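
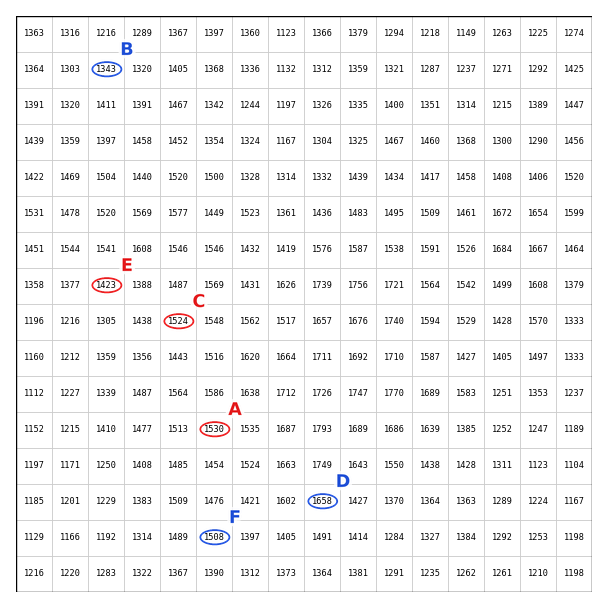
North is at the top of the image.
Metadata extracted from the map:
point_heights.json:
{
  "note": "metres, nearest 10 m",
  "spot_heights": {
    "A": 1530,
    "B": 1340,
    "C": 1520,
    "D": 1660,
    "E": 1420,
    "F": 1510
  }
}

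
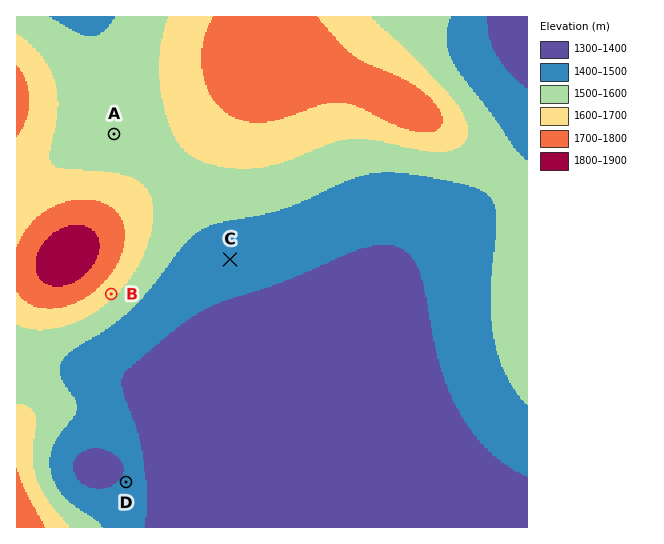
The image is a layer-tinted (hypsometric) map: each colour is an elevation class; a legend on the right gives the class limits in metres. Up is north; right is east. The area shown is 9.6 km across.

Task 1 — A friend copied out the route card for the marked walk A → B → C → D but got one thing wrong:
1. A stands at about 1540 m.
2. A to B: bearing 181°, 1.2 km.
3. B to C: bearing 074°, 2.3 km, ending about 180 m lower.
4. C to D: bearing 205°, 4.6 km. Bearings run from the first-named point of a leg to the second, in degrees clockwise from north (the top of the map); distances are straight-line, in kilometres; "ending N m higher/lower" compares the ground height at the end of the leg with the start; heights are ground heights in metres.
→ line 2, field distance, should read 3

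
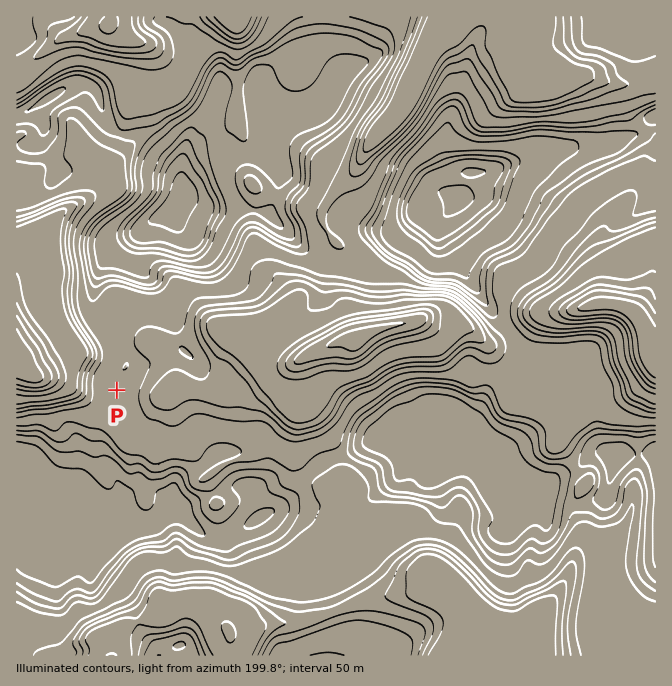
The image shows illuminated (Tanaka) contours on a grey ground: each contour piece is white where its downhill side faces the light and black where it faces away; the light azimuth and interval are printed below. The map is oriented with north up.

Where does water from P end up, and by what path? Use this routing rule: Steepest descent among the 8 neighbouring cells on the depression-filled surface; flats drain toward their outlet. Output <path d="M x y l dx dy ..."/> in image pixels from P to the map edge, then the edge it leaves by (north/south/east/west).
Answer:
<path d="M117 390l1-2 0-13-14-15-7 0-2-2-5 0-2-1-20 0-14 15-4 0-2 1-16 0-15-15"/>
exit: west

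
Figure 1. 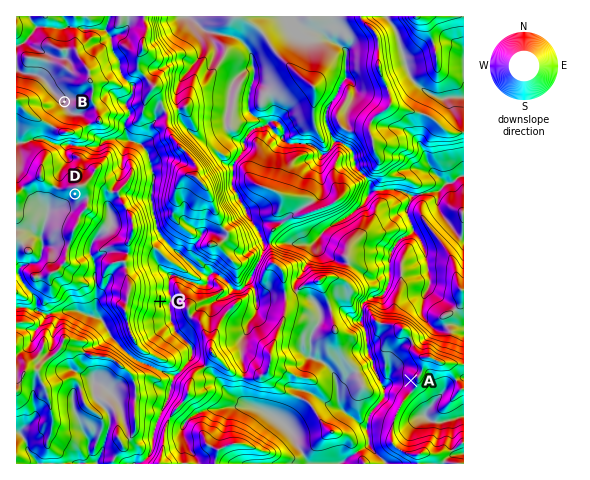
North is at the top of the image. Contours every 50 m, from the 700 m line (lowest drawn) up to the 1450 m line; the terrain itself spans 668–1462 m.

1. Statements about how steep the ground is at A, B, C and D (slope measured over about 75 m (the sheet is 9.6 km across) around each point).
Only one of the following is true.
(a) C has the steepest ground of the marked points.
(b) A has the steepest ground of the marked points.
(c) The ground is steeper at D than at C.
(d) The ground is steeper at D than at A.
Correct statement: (a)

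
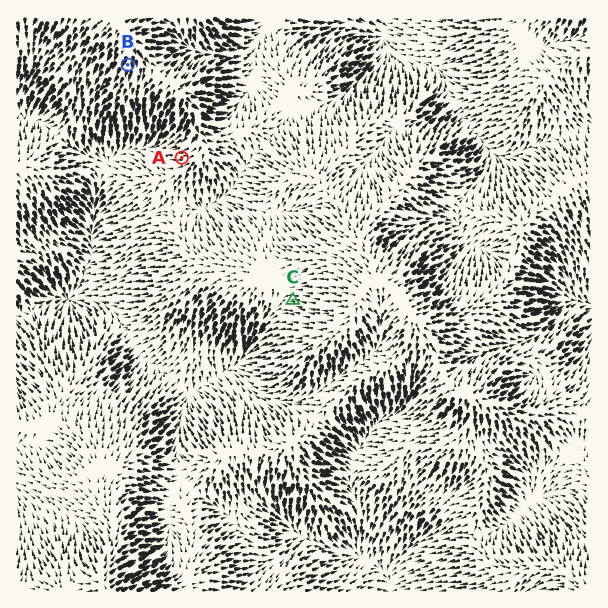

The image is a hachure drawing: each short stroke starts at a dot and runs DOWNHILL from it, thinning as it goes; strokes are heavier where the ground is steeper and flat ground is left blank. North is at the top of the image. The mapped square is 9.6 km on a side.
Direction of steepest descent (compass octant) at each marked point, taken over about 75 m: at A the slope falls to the W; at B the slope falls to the S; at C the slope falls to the W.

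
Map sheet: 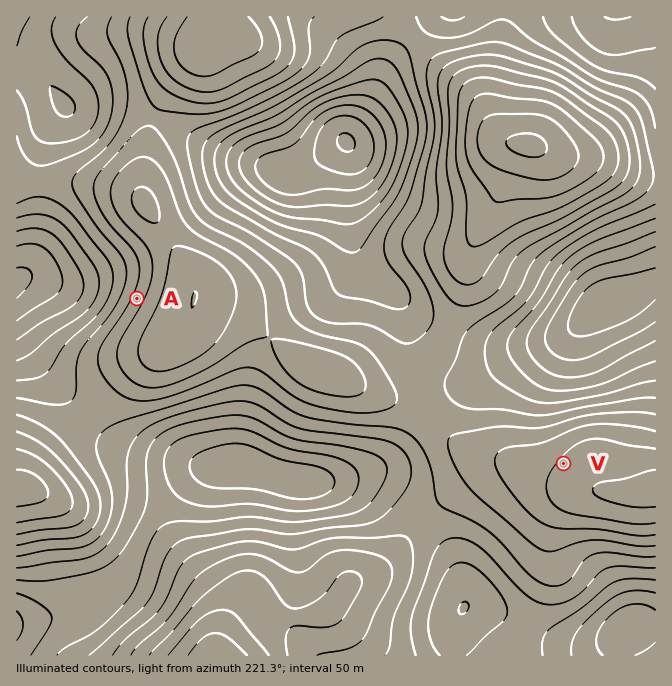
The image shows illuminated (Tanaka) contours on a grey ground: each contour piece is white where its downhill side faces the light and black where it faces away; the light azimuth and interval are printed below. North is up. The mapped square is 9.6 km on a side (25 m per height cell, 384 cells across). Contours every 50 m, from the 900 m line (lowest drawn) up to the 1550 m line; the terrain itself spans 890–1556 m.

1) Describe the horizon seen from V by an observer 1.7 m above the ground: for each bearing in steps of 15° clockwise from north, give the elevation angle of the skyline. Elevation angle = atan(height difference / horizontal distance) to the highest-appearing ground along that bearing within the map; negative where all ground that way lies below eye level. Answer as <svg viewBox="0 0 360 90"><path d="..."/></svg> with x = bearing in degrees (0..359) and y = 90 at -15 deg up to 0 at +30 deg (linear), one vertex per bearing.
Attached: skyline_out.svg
<svg viewBox="0 0 360 90"><path d="M0 33l15 2 15 5 15 6 15 5 15 6 15 5 15 3 15-4 15-10 15-8 15 0 15 4 15 1 15-2 15 0 15 3 15 2 15-2 15 1 15-2 15-4 15-6 15-3"/></svg>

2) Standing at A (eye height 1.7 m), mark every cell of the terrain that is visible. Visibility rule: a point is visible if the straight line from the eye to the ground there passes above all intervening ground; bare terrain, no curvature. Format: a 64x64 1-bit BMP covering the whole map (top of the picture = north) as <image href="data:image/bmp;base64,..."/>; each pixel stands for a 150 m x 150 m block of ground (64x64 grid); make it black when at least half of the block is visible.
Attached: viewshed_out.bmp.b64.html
<image width="64" height="64" href="data:image/bmp;base64,Qk0+AgAAAAAAAD4AAAAoAAAAQAAAAEAAAAABAAEAAAAAAAACAAATCwAAEwsAAAIAAAAAAAAA////AAAAAAAAAAAAAAAAAAAAAAAAAAAAAAAAAAAAAADAAAAAAAAAAPAAAAAAAAAA/AAAAAAAAAD/gAAAAAAAAP+AAAAAAAAAHwAAAAAAAAAAAAAAAAAAAAAAAAAAAAAAAAAAAAAAAAAAAAAAAAAAAAAAAAAAAAAAAAAAAAAAAAAAAAAAAAAAAAAAAAAAAAAAAAAAAAAAAAAAAAAcAAAAAAAAAD+AAAAAAA/+f/AAAAAAP////AAAAAB//8/+AAAAAP//g/4AAAAA//+A//AAAAH//4A/+AAAA///gD/8eAAH//+AP//8AAP//4A/H/wAAf//gP4P/AAAf/+B/gP+AAA//98MAP4AAB///gAAPwAAD//+AAAPgAAf//4AAAfAAH///wAAA8AAP///gAAB4AAB///AAADgAAD//8AAAAAAAP//gAAAAAAA//+AAAAAAAD//4AAAAAAAP//gAAAAAAA//+AAAAAAAD//4AAAAAAAP/5gAAAAAAA//DAAAAAAAD/4AAAAAAAAP+AAAAAAAAA/gAAAAAAAABgAAAAAAAAAAAAAAAAAAAAAAAAAAAAAAAAAAAAAAAAAAAAAAAAAAAAAAAAAAAAAAAAAAAAAAAAAAAAAAAAAAAAAAAAAAAAAAAAAAAAAAAAAAAAAAAAAAAAAAAAAAAAAAAAAAAAAAAAAAAAAAAAAA=="/>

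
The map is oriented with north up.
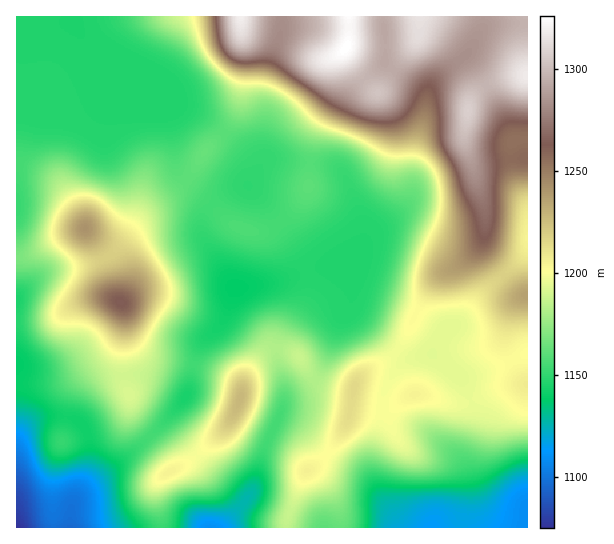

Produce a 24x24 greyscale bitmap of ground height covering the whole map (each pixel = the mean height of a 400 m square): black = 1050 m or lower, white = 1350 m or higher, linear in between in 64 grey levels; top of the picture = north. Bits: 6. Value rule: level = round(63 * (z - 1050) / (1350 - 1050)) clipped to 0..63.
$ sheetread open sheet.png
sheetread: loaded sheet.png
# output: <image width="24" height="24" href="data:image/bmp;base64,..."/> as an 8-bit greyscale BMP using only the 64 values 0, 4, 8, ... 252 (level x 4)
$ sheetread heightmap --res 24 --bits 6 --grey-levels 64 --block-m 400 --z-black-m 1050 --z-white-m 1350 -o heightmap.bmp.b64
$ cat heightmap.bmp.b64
<image width="24" height="24" href="data:image/bmp;base64,Qk12BgAAAAAAADYEAAAoAAAAGAAAABgAAAABAAgAAAAAAEACAAATCwAAEwsAAAABAAAAAAAAAAAAAAEBAQACAgIAAwMDAAQEBAAFBQUABgYGAAcHBwAICAgACQkJAAoKCgALCwsADAwMAA0NDQAODg4ADw8PABAQEAAREREAEhISABMTEwAUFBQAFRUVABYWFgAXFxcAGBgYABkZGQAaGhoAGxsbABwcHAAdHR0AHh4eAB8fHwAgICAAISEhACIiIgAjIyMAJCQkACUlJQAmJiYAJycnACgoKAApKSkAKioqACsrKwAsLCwALS0tAC4uLgAvLy8AMDAwADExMQAyMjIAMzMzADQ0NAA1NTUANjY2ADc3NwA4ODgAOTk5ADo6OgA7OzsAPDw8AD09PQA+Pj4APz8/AEBAQABBQUEAQkJCAENDQwBEREQARUVFAEZGRgBHR0cASEhIAElJSQBKSkoAS0tLAExMTABNTU0ATk5OAE9PTwBQUFAAUVFRAFJSUgBTU1MAVFRUAFVVVQBWVlYAV1dXAFhYWABZWVkAWlpaAFtbWwBcXFwAXV1dAF5eXgBfX18AYGBgAGFhYQBiYmIAY2NjAGRkZABlZWUAZmZmAGdnZwBoaGgAaWlpAGpqagBra2sAbGxsAG1tbQBubm4Ab29vAHBwcABxcXEAcnJyAHNzcwB0dHQAdXV1AHZ2dgB3d3cAeHh4AHl5eQB6enoAe3t7AHx8fAB9fX0Afn5+AH9/fwCAgIAAgYGBAIKCggCDg4MAhISEAIWFhQCGhoYAh4eHAIiIiACJiYkAioqKAIuLiwCMjIwAjY2NAI6OjgCPj48AkJCQAJGRkQCSkpIAk5OTAJSUlACVlZUAlpaWAJeXlwCYmJgAmZmZAJqamgCbm5sAnJycAJ2dnQCenp4An5+fAKCgoAChoaEAoqKiAKOjowCkpKQApaWlAKampgCnp6cAqKioAKmpqQCqqqoAq6urAKysrACtra0Arq6uAK+vrwCwsLAAsbGxALKysgCzs7MAtLS0ALW1tQC2trYAt7e3ALi4uAC5ubkAurq6ALu7uwC8vLwAvb29AL6+vgC/v78AwMDAAMHBwQDCwsIAw8PDAMTExADFxcUAxsbGAMfHxwDIyMgAycnJAMrKygDLy8sAzMzMAM3NzQDOzs4Az8/PANDQ0ADR0dEA0tLSANPT0wDU1NQA1dXVANbW1gDX19cA2NjYANnZ2QDa2toA29vbANzc3ADd3d0A3t7eAN/f3wDg4OAA4eHhAOLi4gDj4+MA5OTkAOXl5QDm5uYA5+fnAOjo6ADp6ekA6urqAOvr6wDs7OwA7e3tAO7u7gDv7+8A8PDwAPHx8QDy8vIA8/PzAPT09AD19fUA9vb2APf39wD4+PgA+fn5APr6+gD7+/sA/Pz8AP39/QD+/v4A////ABwoKDA8TFhQPDhAVHBoYGBMPDg4ODg0NCAsLDBAXHBkWFBESGx0bGRMRERAQEA8NCg4ODhEXHh8dGhUTGyAfGxYWFxcVFBIQDBITEhQVGh4fHxoWGh8fHhocHRoXFxcVDhMUFBcYFhkdIiAYGBsfIR8fHhsbHB0cERMUFRocGBUYICQcFxodIiAfHx4eHh8fExQXGRwdGxYVHSQfGBodISEfICAfHx8hExUZGx0dHBgWGyAeGxwbHiAfHx4eHx8gFBgbHSAhHRgVFhkcHBsYGBseHx4eHyAgFhwfISYmIBkVFBUZGRcVFRYcHx8eHyEiFh0iJisrJB0XExMUFRUVFBUZHyAgICMmFhogJSkoJB0WExMTFBQUFBQXHiQlJCMlGRsfIyQlIRoWFBQUFRQUFBQWHCQnKSYjGR4kJiQiHRgVFRYWFhUUFBQVGSEnKyoiFx0kJiIfHBgWFhYWFhYVFRQVFx4mLCwjFhsfIB0cGxgWFhUVFhcWFRUXGBwnLiwlFxobGRcZGRcXFhUVFhcWFRgaGh4qMC0pFhcXFRUWFxYXFxYVFhcXGBwgICUvMi0rFRUVFBQVFRUWFxcWFxodICUoJykyMy0rFBQUFBQUFBQVFxkZGh8nLDAwLCszNTAvFBQUFBQUFBQVGR0dISkwMjQ0Ly0yNDQ2FBQUFBQUFBUXHycoLDM3NzQzMjAxMjQ3FBQUFBQUFRcdKjMxMTQ4OTYzNjUyMTM1FBQUFBUWGRwhLjc0MTM1OTY0NzY0MjI0A=="/>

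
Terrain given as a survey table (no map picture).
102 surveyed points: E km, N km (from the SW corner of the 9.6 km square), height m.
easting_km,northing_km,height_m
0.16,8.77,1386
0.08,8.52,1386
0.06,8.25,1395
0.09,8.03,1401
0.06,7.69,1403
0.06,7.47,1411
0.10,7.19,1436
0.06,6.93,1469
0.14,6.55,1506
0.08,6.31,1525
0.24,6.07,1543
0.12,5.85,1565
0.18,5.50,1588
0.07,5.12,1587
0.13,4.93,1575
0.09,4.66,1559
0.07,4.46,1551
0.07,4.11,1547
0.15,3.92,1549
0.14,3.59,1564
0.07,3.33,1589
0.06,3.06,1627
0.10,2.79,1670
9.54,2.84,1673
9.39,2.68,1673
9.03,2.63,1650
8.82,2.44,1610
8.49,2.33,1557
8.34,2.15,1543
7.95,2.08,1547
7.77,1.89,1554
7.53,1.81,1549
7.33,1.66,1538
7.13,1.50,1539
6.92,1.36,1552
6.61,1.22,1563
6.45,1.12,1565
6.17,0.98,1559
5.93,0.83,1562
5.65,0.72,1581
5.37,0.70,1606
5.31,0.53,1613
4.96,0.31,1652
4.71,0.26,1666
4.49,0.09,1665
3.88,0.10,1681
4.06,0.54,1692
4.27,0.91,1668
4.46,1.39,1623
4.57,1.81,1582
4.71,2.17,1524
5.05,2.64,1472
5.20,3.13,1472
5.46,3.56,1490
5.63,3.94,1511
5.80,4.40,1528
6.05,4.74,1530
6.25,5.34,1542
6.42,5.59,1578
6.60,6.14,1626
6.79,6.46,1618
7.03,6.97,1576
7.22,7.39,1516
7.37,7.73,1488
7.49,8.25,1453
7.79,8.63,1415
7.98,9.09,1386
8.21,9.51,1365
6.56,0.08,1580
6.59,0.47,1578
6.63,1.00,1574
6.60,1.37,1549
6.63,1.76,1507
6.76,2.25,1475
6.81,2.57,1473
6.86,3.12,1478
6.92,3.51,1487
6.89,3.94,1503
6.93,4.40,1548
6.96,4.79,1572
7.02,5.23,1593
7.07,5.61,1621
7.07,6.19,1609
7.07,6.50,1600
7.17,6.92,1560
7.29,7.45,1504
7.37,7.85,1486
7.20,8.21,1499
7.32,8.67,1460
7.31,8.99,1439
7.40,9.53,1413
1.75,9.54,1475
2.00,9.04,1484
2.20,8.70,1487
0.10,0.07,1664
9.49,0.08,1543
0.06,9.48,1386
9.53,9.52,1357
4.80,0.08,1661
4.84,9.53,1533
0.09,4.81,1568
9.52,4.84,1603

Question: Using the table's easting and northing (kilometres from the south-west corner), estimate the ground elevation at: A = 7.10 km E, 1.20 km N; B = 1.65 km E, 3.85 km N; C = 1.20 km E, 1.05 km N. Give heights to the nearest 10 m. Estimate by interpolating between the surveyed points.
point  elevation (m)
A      1560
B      1510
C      1670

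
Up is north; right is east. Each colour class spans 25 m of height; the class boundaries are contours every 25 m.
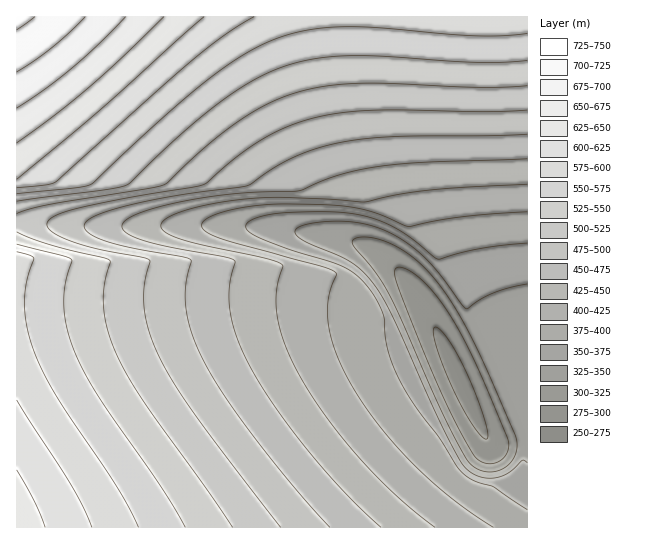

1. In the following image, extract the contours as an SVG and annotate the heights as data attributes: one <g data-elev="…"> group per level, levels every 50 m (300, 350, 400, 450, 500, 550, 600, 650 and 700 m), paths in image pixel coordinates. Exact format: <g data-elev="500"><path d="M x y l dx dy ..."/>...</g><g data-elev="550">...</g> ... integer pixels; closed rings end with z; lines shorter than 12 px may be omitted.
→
<g data-elev="300"><path d="M486 463l-8-3-5-7-31-59-44-107-3-13 0-4 2-2 6 0 10 5 10 8 12 13 22 32 21 42 31 75-2 9-5 7-8 4z"/></g><g data-elev="350"><path d="M527 463l-5-3-15 14-14 4-15-2-12-8-7-9-14-27-50-111-20-35-10-13-12-10-14-7-35-15-8-6-1-4 3-4 8-3 32-3 25 3 24 7 19 11 19 15 14 17 27 35 28-16 33-9"/></g><g data-elev="400"><path d="M493 527l-40-28-36-32-34-36-27-38-18-35-9-31-1-26 3-14 5-12 0-2-15-7-102-28-14-7-3-4 0-2 6-7 17-7 25-5 25-2 50 1 28 2 24 6 32 14 52-10 66-5"/></g><g data-elev="450"><path d="M381 527l-35-33-36-41-34-44-25-40-14-31-7-27-1-24 6-26-11-4-53-10-27-6-18-8-4-4 0-4 5-6 10-5 36-11 58-9 67-3 39-15 36-9 49-5 105-3"/></g><g data-elev="500"><path d="M281 527l-86-112-20-30-15-27-11-27-5-24 0-22 6-24-5-3-47-9-28-8-19-10-4-5 0-4 4-4 8-4 22-7 122-22 35-29 25-17 27-13 28-9 27-5 30-2 110 2 42-2"/></g><g data-elev="550"><path d="M185 527l-25-42-62-90-22-41-9-25-3-23 1-21 6-26-10-4-44-11"/><path d="M17 201l86-11 24-5 54-51 42-34 36-23 35-14 28-5 32-2 121 6 52-2"/></g><g data-elev="600"><path d="M92 527l-9-20-11-21-55-86"/><path d="M17 188l30-3 9-3 138-123 32-25 28-17"/></g><g data-elev="650"><path d="M17 143l37-27 35-28 33-30 42-41"/></g><g data-elev="700"><path d="M17 72l35-25 33-30"/></g>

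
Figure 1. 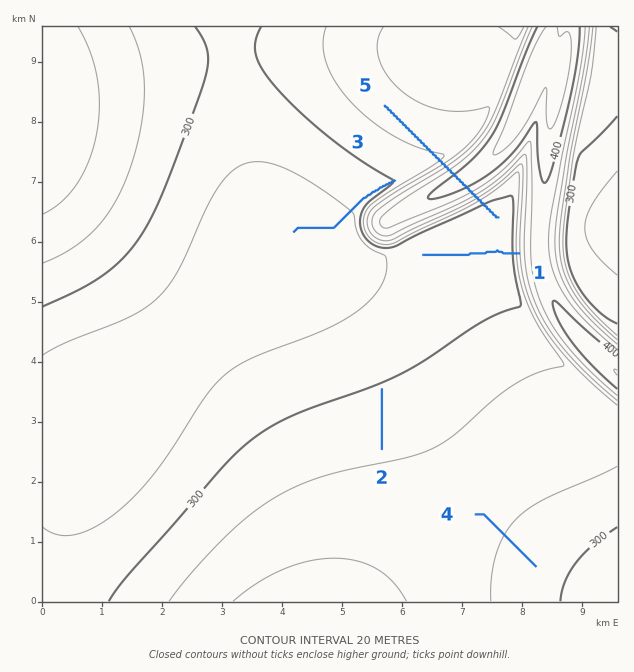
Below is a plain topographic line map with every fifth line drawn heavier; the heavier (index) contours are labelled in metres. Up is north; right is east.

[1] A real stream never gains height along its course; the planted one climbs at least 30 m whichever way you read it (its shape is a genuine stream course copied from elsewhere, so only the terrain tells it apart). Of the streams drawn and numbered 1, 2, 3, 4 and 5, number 5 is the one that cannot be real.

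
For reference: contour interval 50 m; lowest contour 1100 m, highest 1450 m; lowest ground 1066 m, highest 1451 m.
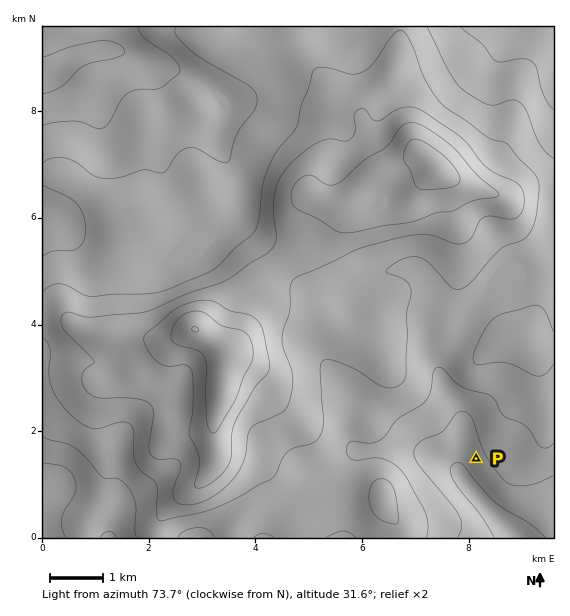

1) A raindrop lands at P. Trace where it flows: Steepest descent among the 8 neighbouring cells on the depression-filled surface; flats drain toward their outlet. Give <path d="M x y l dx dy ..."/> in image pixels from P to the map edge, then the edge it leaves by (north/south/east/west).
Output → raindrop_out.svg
<path d="M476 459l-1 0-14 13 0 5 7 8 0 2 8 8 0 1 40 40 0 1"/>
exit: south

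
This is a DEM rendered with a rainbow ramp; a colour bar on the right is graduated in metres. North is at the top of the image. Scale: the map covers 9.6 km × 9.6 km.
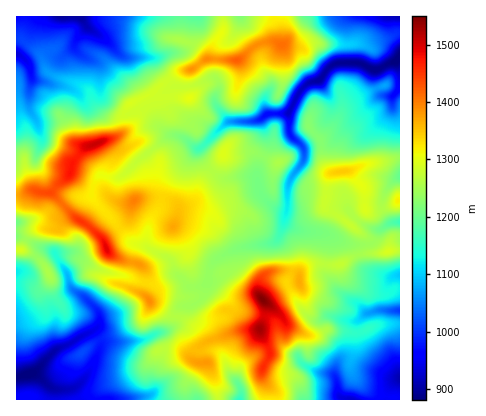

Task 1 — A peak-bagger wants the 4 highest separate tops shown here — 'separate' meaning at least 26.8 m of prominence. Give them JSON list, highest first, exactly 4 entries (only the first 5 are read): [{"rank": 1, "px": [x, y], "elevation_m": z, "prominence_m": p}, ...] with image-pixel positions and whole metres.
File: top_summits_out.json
[{"rank": 1, "px": [262, 300], "elevation_m": 1550, "prominence_m": 669}, {"rank": 2, "px": [260, 330], "elevation_m": 1528, "prominence_m": 34}, {"rank": 3, "px": [96, 144], "elevation_m": 1507, "prominence_m": 246}, {"rank": 4, "px": [106, 248], "elevation_m": 1491, "prominence_m": 80}]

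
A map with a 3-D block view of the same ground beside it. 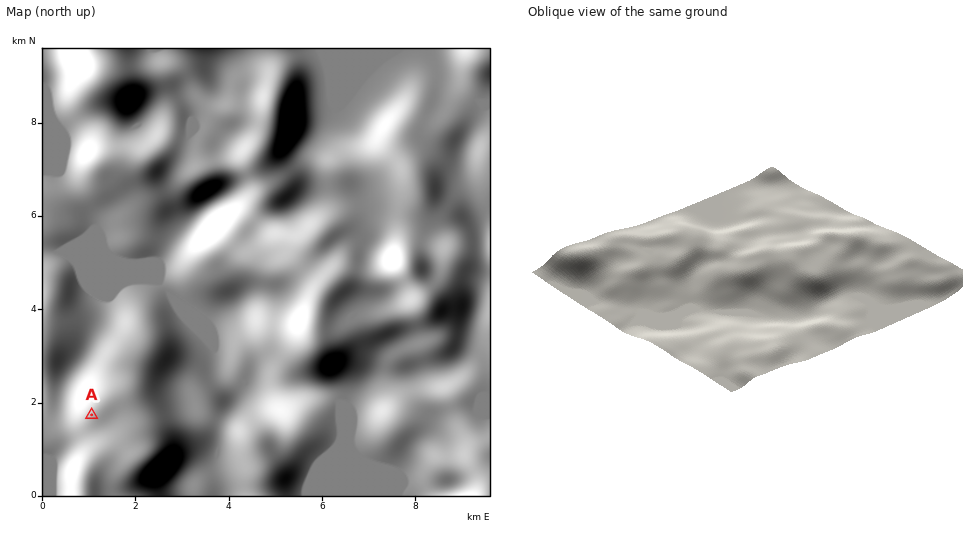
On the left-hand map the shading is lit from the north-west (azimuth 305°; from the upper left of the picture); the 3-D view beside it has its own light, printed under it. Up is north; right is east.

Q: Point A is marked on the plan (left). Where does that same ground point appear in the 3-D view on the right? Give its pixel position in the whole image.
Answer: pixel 722 353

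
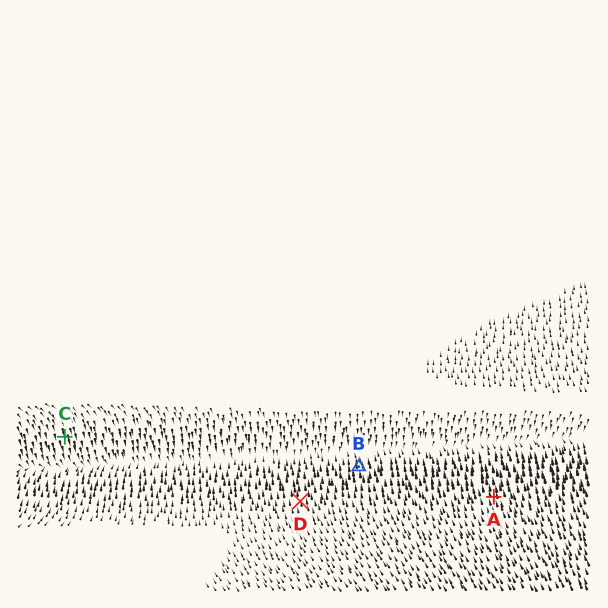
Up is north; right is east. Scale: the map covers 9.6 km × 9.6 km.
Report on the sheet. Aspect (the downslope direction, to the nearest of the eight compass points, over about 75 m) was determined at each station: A N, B N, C S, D N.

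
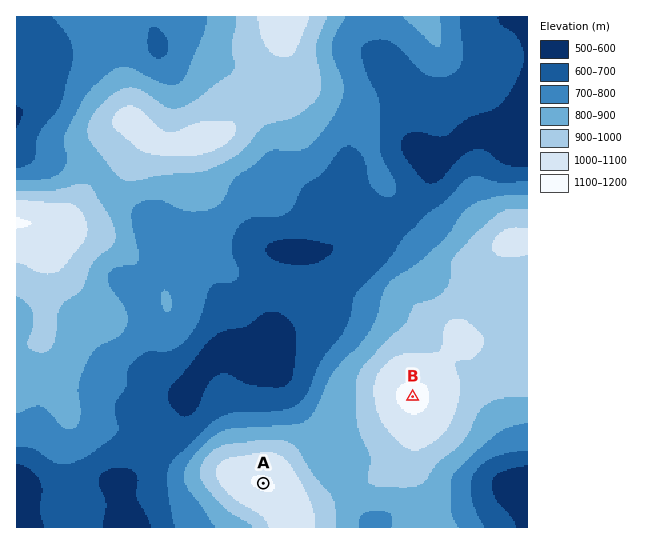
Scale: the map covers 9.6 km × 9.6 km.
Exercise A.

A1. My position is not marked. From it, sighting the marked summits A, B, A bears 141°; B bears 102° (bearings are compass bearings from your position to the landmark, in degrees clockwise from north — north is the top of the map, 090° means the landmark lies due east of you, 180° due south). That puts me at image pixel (148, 340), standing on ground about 720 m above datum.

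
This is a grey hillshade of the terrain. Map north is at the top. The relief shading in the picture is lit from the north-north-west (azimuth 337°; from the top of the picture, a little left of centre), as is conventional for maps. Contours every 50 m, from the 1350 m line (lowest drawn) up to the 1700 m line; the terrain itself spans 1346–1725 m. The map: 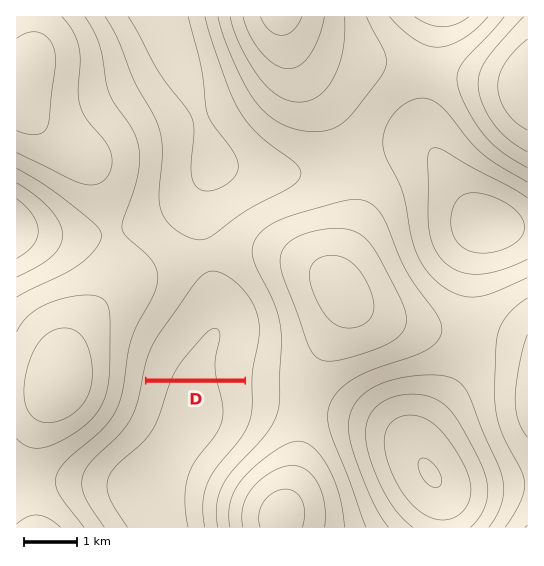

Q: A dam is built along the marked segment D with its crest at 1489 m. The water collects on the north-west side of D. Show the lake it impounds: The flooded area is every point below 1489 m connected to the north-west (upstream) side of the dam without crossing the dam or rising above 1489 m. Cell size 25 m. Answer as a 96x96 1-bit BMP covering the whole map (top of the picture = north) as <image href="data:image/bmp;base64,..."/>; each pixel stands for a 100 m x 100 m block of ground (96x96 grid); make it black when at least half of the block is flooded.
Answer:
<image width="96" height="96" href="data:image/bmp;base64,Qk2+BAAAAAAAAD4AAAAoAAAAYAAAAGAAAAABAAEAAAAAAIAEAAATCwAAEwsAAAIAAAAAAAAA////AAAAAAAAAAAAAAAAAAAAAAAAAAAAAAAAAAAAAAAAAAAAAAAAAAAAAAAAAAAAAAAAAAAAAAAAAAAAAAAAAAAAAAAAAAAAAAAAAAAAAAAAAAAAAAAAAAAAAAAAAAAAAAAAAAAAAAAAAAAAAAAAAAAAAAAAAAAAAAAAAAAAAAAAAAAAAAAAAAAAAAAAAAAAAAAAAAAAAAAAAAAAAAAAAAAAAAAAAAAAAAAAAAAAAAAAAAAAAAAAAAAAAAAAAAAAAAAAAAAAAAAAAAAAAAAAAAAAAAAAAAAAAAAAAAAAAAAAAAAAAAAAAAAAAAAAAAAAAAAAAAAAAAAAAAAAAAAAAAAAAAAAAAAAAAAAAAAAAAAAAAAAAAAAAAAAAAAAAAAAAAAAAAAAAAAAAAAAAAAAAAAAAAAAAAAAAAAAAAAAAAAAAAAAAAAAAAAAAAAAAAAAAAAAAAAAAAAAAAB//+AAAAAAAAAAAAB//+AAAAAAAAAAAAB//+AAAAAAAAAAAAB///AAAAAAAAAAAAA///AAAAAAAAAAAAA///AAAAAAAAAAAAAf//AAAAAAAAAAAAAf//gAAAAAAAAAAAAP//gAAAAAAAAAAAAH//gAAAAAAAAAAAAD//gAAAAAAAAAAAAD//AAAAAAAAAAAAAB//AAAAAAAAAAAAAA//AAAAAAAAAAAAAAf+AAAAAAAAAAAAAAf8AAAAAAAAAAAAAAP4AAAAAAAAAAAAAADwAAAAAAAAAAAAAAAAAAAAAAAAAAAAAAAAAAAAAAAAAAAAAAAAAAAAAAAAAAAAAAAAAAAAAAAAAAAAAAAAAAAAAAAAAAAAAAAAAAAAAAAAAAAAAAAAAAAAAAAAAAAAAAAAAAAAAAAAAAAAAAAAAAAAAAAAAAAAAAAAAAAAAAAAAAAAAAAAAAAAAAAAAAAAAAAAAAAAAAAAAAAAAAAAAAAAAAAAAAAAAAAAAAAAAAAAAAAAAAAAAAAAAAAAAAAAAAAAAAAAAAAAAAAAAAAAAAAAAAAAAAAAAAAAAAAAAAAAAAAAAAAAAAAAAAAAAAAAAAAAAAAAAAAAAAAAAAAAAAAAAAAAAAAAAAAAAAAAAAAAAAAAAAAAAAAAAAAAAAAAAAAAAAAAAAAAAAAAAAAAAAAAAAAAAAAAAAAAAAAAAAAAAAAAAAAAAAAAAAAAAAAAAAAAAAAAAAAAAAAAAAAAAAAAAAAAAAAAAAAAAAAAAAAAAAAAAAAAAAAAAAAAAAAAAAAAAAAAAAAAAAAAAAAAAAAAAAAAAAAAAAAAAAAAAAAAAAAAAAAAAAAAAAAAAAAAAAAAAAAAAAAAAAAAAAAAAAAAAAAAAAAAAAAAAAAAAAAAAAAAAAAAAAAAAAAAAAAAAAAAAAAAAAAAAAAAAAAAAAAAAAAAAAAAAAAAAAAAAAAAAAAAAAAAAAAAAAAAAAAAAAAAAAAAAAAAAAAAAAAAAAAAAAAAAAAAAAAAAAAAAAAAAAAAAAAAAAAAAAAAAAAAAAAAAAAAAAAAAAAAAAAAAAAAAAAAAAAAAAAAAAAAAAAAA="/>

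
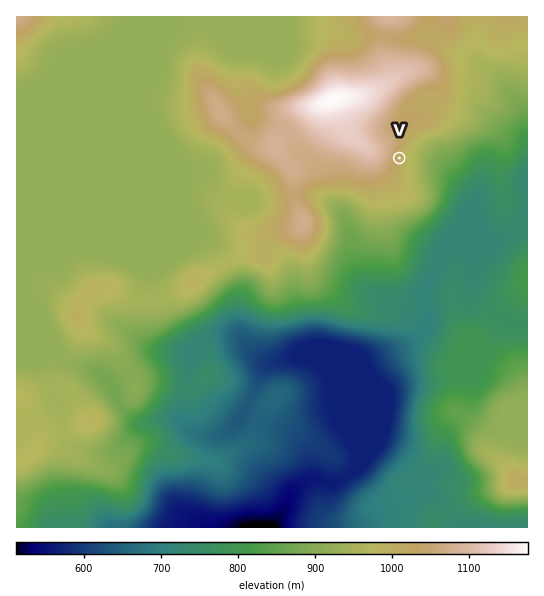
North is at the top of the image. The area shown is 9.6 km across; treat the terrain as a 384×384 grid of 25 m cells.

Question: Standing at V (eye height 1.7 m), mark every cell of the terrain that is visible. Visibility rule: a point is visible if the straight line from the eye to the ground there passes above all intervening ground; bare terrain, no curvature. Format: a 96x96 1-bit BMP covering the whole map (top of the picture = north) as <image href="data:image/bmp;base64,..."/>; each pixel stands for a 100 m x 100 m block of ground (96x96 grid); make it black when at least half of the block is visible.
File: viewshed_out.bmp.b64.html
<image width="96" height="96" href="data:image/bmp;base64,Qk2+BAAAAAAAAD4AAAAoAAAAYAAAAGAAAAABAAEAAAAAAIAEAAATCwAAEwsAAAIAAAAAAAAA////AAAAAAAAAAAAAAAAAAAfwAAAAAAAAAAAAAAfwAAAAAAAAAAAAAAPwAAAAAAAAAAAAAAHgAAAAAAAAAAAAAADgAAAAAAAAAAAAAABAAAAAAAAAAAAAAAAAAAAAAAAAAAAAAAAACAAAAAAAAAAAAAAADgAAAAAAAAAAAAAAD8AAAAAAAAAAAAAAD8AAAAAAAAAAAAAAD8AAAAAAAAAAAAAAD8AAAAAAAAAAAAAAP8AAAAAAAAAAAAAD/8AAAAAAAAAAAAAH/8AAAAAAAAAAAAAH/8AAAAAAAAAAAAAH/8AAAAAAAAAAAAAH/8AAAAAAAAAAAAAH/cAAAAAAAAAAAACH/cAAAAAAAAAAAAD//8AAAAAAAAAAAAD//8AAAAAAAAAAAAB//8AAAAAAAAAAAAA//8AAAAAAAAAAAAAf/8AAAAAAAAAAAAAP/8AAAAAAAAAAAAAP/8AAAAAAAAAAAAAH/8AAAAAAAAAAAAAD/8AAAAAAAAAAAAAD/8AAAAAAAAAAAAAB/8AAAAAAAAAAAAAB/8AAAAAAAAAAAAAB/8AAAAAAAAAAAAAB/8AAAAAAAAAAAAAA/8AAAAAAAAAAAAAA/8AAAAAAAAAAAAAAf8AAAAAAAAAAAAAAP8AAAAAAAAAAAAAAP8AAAAAAAAAAAAAAH8AAAAAAAAAAAAAAH8AAAAAAAAAAAAAAH8AAAAAAAAAAAAAAH8AAAAAAAAAAAAAAH8AAAAAAAAAAAAAAH8AAAAAAAAAAAAAAH8AAAAAAAAAAAAAAH8AAAAAAAAAAAAAAH8AAAAAAAAAAAAAAH8AAAAAAAAAAAAAAH8AAAAAAAAAAAAAAH8AAAAAAAAAAAAAAP8AAAAAAAAAAAAAAP8AAAAAAAAAAAAAAP8AAAAAAAAAAAAAAP8AAAAAAAAAAAAAAf8AAAAAAAAAAAAAAf8AAAAAAAAAAAAAAf8AAAAAAAAAAAAAAf8AAAAAAAAAAAAAA/8AAAAAAAAAAAAAA/8AAAAAAAAAAABwA/8AAAAAAAAAAAD4A/8AAAAAAAAAAAD8A/sAAAAAAAAAAAD8A/EAAAAAAAAAAAH94fAAAAAAAAAAAAHz4fAAAAAAAAAAAAPz8fgAAAAAAAAAAAP/8fgAAAAAAAAAAAP/8/gAAAAAAAAAAAH///gAAAAAAAAAAAD///AAAAAAAAAAAAD///AAAAAAAAAAAAB///AAAAAAAAAAAAA//H8AAAAAAAAAAAAIAB8AAAAAAAAAAAAAAB8AAAAAAAAAAAAAAAEAAAAAAAAAAAAAAAEAAAAAAAAAAAAAAAEAAAAAAAAAAAAAAAEAAAAAAAAAAAAAAAMAAAAAAAAAAABwAAMAAAAAAAAAAAB8AAMAAAAAAAAAAAAMAAMAAAAAAAAAAAAAAAMAAAAAAAAAAAAAAAMAAAAAAAAAAAAAAAEAAAAAAAAAAAAAAAEAAAAAAAAAAAAAAAAAAAAAAAAAAAAAAAAAAAAAAAAAAAAAAAAAAAAAAAAAAAAAAAAAAAAAAAAAAAAAAAAAAAAAAAAAAAAAAAA="/>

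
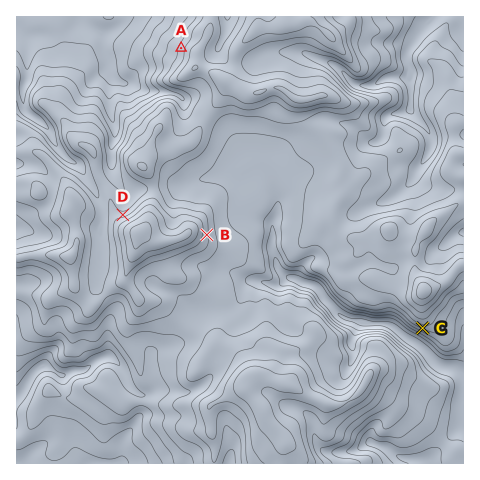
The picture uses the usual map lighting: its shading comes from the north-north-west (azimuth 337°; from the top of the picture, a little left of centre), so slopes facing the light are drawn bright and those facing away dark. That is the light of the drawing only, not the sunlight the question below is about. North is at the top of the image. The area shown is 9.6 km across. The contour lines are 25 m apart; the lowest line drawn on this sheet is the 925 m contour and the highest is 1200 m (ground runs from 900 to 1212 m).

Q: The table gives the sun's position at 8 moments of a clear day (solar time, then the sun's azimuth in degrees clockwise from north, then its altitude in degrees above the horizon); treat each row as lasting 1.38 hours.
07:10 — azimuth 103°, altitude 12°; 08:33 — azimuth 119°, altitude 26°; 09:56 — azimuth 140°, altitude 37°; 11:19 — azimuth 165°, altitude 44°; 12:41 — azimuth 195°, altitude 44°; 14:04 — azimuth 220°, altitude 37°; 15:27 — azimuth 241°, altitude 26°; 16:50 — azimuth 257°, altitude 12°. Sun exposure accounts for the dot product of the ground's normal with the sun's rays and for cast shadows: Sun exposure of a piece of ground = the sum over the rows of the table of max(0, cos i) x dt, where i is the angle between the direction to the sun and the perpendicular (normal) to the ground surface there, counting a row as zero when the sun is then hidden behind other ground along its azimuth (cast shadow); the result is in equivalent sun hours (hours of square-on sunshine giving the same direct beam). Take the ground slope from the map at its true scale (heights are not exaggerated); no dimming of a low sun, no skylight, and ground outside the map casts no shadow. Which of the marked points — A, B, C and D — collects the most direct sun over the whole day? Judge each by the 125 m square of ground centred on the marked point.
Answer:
C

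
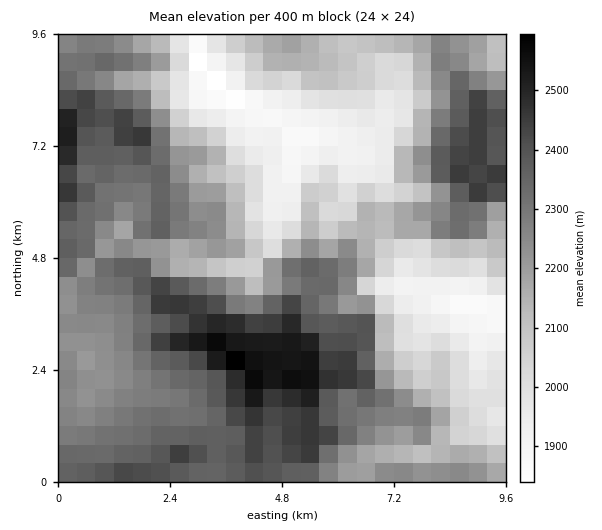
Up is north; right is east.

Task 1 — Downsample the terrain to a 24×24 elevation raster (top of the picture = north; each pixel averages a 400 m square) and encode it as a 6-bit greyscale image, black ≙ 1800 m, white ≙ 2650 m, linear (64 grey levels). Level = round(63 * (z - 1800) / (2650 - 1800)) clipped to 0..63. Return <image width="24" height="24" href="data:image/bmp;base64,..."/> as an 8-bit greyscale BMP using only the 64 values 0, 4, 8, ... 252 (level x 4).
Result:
<image width="24" height="24" href="data:image/bmp;base64,Qk12BgAAAAAAADYEAAAoAAAAGAAAABgAAAABAAgAAAAAAEACAAATCwAAEwsAAAABAAAAAAAAAAAAAAEBAQACAgIAAwMDAAQEBAAFBQUABgYGAAcHBwAICAgACQkJAAoKCgALCwsADAwMAA0NDQAODg4ADw8PABAQEAAREREAEhISABMTEwAUFBQAFRUVABYWFgAXFxcAGBgYABkZGQAaGhoAGxsbABwcHAAdHR0AHh4eAB8fHwAgICAAISEhACIiIgAjIyMAJCQkACUlJQAmJiYAJycnACgoKAApKSkAKioqACsrKwAsLCwALS0tAC4uLgAvLy8AMDAwADExMQAyMjIAMzMzADQ0NAA1NTUANjY2ADc3NwA4ODgAOTk5ADo6OgA7OzsAPDw8AD09PQA+Pj4APz8/AEBAQABBQUEAQkJCAENDQwBEREQARUVFAEZGRgBHR0cASEhIAElJSQBKSkoAS0tLAExMTABNTU0ATk5OAE9PTwBQUFAAUVFRAFJSUgBTU1MAVFRUAFVVVQBWVlYAV1dXAFhYWABZWVkAWlpaAFtbWwBcXFwAXV1dAF5eXgBfX18AYGBgAGFhYQBiYmIAY2NjAGRkZABlZWUAZmZmAGdnZwBoaGgAaWlpAGpqagBra2sAbGxsAG1tbQBubm4Ab29vAHBwcABxcXEAcnJyAHNzcwB0dHQAdXV1AHZ2dgB3d3cAeHh4AHl5eQB6enoAe3t7AHx8fAB9fX0Afn5+AH9/fwCAgIAAgYGBAIKCggCDg4MAhISEAIWFhQCGhoYAh4eHAIiIiACJiYkAioqKAIuLiwCMjIwAjY2NAI6OjgCPj48AkJCQAJGRkQCSkpIAk5OTAJSUlACVlZUAlpaWAJeXlwCYmJgAmZmZAJqamgCbm5sAnJycAJ2dnQCenp4An5+fAKCgoAChoaEAoqKiAKOjowCkpKQApaWlAKampgCnp6cAqKioAKmpqQCqqqoAq6urAKysrACtra0Arq6uAK+vrwCwsLAAsbGxALKysgCzs7MAtLS0ALW1tQC2trYAt7e3ALi4uAC5ubkAurq6ALu7uwC8vLwAvb29AL6+vgC/v78AwMDAAMHBwQDCwsIAw8PDAMTExADFxcUAxsbGAMfHxwDIyMgAycnJAMrKygDLy8sAzMzMAM3NzQDOzs4Az8/PANDQ0ADR0dEA0tLSANPT0wDU1NQA1dXVANbW1gDX19cA2NjYANnZ2QDa2toA29vbANzc3ADd3d0A3t7eAN/f3wDg4OAA4eHhAOLi4gDj4+MA5OTkAOXl5QDm5uYA5+fnAOjo6ADp6ekA6urqAOvr6wDs7OwA7e3tAO7u7gDv7+8A8PDwAPHx8QDy8vIA8/PzAPT09AD19fUA9vb2APf39wD4+PgA+fn5APr6+gD7+/sA/Pz8AP39/QD+/v4A////AKSosLi4tKykpKy0sKiojHh0hIiAgIiAcKCgoKSosMC0qLC8tLzEnIBwbGRcZGxoXJCUmJicpKSoqKi8tMDEvKCMgHSIZEhEPIiIjJSYnJicpLjEuMDErJyUjIyQcExAMIiAhIyQkJScrMTYxMzUrJikmIRoXEA8PIiAgIiMmKCksMzk3ODgyMS4fGBQVEAwOIR4gIiUpKy42Ozg3NzcwMCobFBEUEAoNICAgIygwNDY5NjY2NjUtLSwYDw4PDAgJISIhIycqLjI0My8wMywrLCwYDwwLCAcGICMjJCkxMTAuJCMpLyklHiARCwkHBQUGICQmJywvKygkHhgeJSgoIhILCQkJCAkOKCAnKiogGhkWExMeJykoJBwSDA0QEA8VKigfIh8eGx0fHRUPGiEcIRoUERAVFxYYKCchHCYqJCMhGREMDxkUGBkYHBwkJyQaLCgmIiQpJSEhGQ4KChcRERoZHB8iJyYdMSsmJiUpJB4dFxAJCRQTDhMQEhYfKjAuLygpJygpIRoXExAJBwwQCwsMGR4rMC8wMyoqKiwnHx4aDwsKBwgKCQkLGSArLzAsNSwrMDEmGRcTCwkJBgYHCQoLEhooLjAsNC8tLysgEwwLCAYGCAgJCwwLDRkkKzAtLi8rKCQYDAcFAwYJCw0PDw8MDRQfKi8pKCUiHBoVDQYDCRESEBYXFRQREBghKSMfJiYoJiMeEAMIDRQaGhoYFhMRERokIhwYIiQkIRwYDQUNFBgbHRoXFRYYGRwjIB0XA=="/>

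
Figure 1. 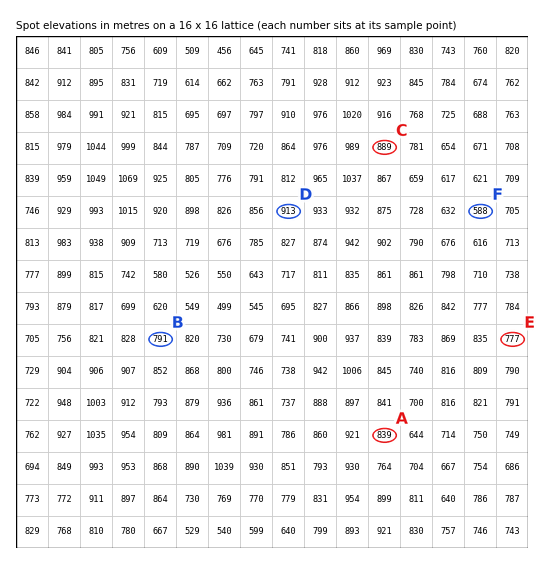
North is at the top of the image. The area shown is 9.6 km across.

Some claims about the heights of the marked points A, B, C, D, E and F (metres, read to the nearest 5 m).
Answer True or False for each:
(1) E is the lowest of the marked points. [False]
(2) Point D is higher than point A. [True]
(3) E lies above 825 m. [False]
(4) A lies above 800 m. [True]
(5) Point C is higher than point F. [True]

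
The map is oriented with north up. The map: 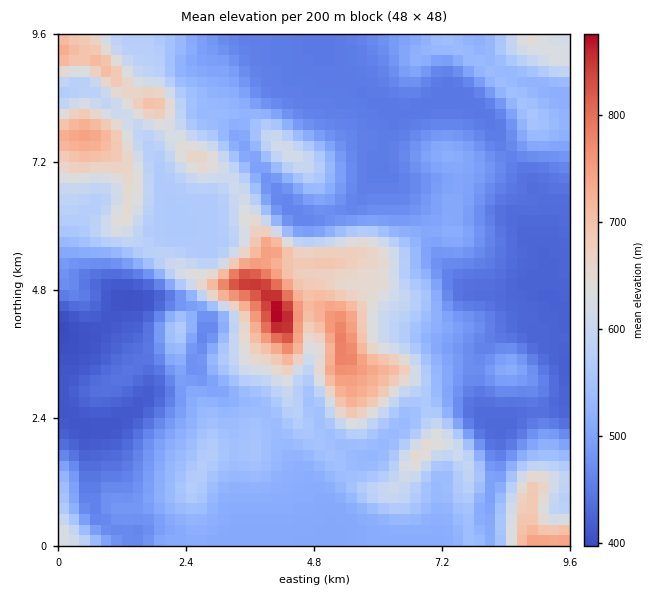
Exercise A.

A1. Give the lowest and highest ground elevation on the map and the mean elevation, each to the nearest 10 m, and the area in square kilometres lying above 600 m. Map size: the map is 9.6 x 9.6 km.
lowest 400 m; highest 890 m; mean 540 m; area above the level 19.3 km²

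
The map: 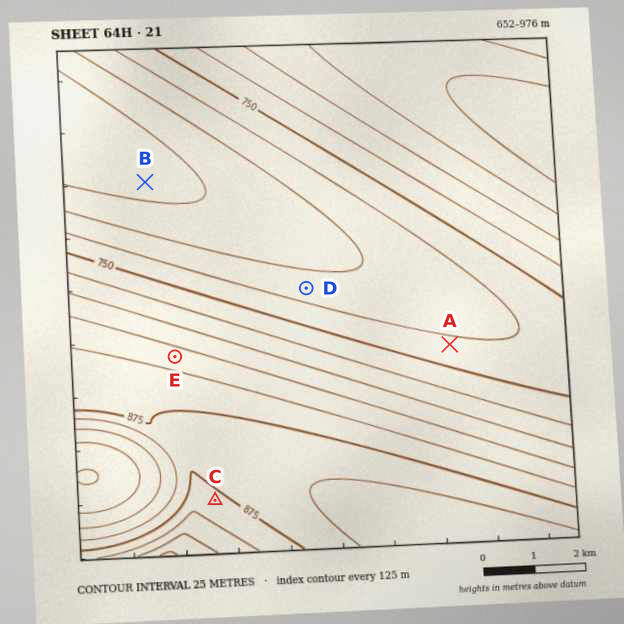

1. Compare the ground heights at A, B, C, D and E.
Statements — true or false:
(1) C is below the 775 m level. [false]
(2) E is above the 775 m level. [true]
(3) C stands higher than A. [true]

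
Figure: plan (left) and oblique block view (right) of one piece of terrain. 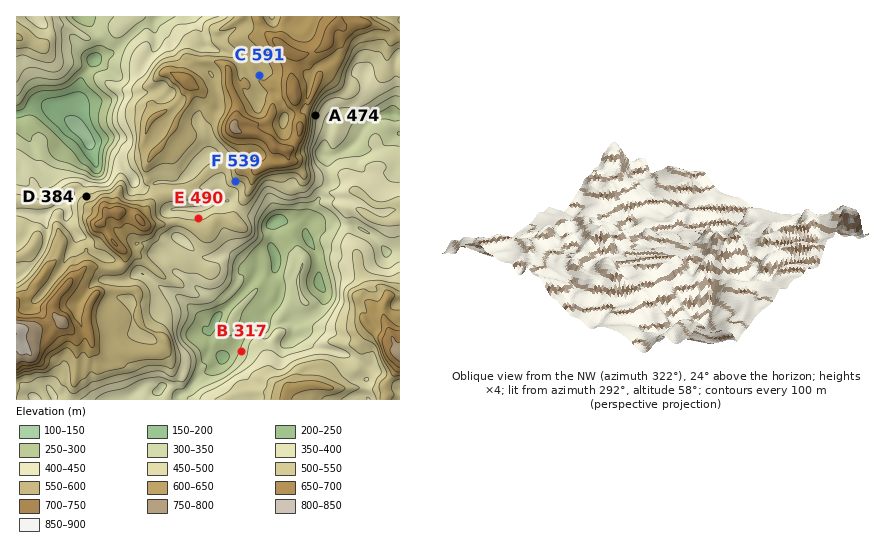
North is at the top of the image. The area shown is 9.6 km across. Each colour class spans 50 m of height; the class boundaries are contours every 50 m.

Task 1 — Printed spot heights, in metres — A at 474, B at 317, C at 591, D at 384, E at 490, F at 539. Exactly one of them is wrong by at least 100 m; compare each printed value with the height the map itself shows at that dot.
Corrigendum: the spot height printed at D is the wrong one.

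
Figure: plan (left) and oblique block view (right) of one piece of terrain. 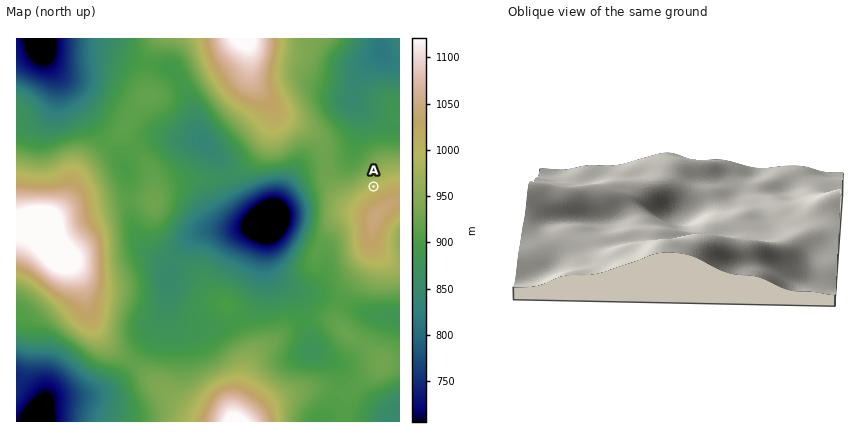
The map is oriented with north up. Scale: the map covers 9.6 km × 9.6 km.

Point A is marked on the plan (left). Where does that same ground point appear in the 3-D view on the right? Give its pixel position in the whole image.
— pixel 656 164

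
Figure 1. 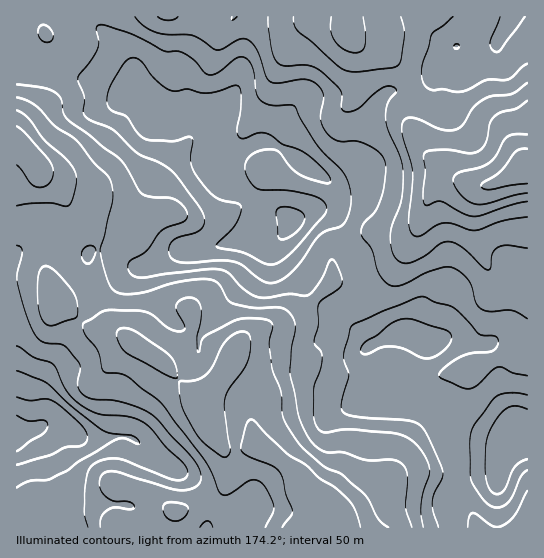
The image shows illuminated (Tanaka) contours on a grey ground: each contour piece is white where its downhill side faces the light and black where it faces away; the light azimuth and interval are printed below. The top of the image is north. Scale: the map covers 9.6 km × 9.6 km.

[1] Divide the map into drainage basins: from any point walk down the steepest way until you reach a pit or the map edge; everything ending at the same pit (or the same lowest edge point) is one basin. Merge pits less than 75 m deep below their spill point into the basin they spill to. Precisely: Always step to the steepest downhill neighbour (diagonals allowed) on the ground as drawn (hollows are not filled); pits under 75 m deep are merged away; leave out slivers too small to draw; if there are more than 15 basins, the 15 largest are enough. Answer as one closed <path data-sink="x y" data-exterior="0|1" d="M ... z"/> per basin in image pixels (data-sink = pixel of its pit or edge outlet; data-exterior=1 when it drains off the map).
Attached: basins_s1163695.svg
<path data-sink="203 402" data-exterior="0" d="M211 111l-20 0-13 4-15-2 8 6 1 6 0 32-11 17-13 13-12 22-13 13-3 7 1 18 13 18-13-9-14-5-16 0-4 2-13-2-11-7-13-13-7-3-8 4-19 19 0 179 17 1 11 19 5 24 12 27 2 26 391 1-2-15 1-18 10-8 11-6 23-4 7-18 21-28-6-2-17 10-12 0-24-8-13 0-2-9-17-21-51-8-3-3-11-25-2-16 18-10 16-5-12-12-10-25-15-20-7-19-18-35-9-10-7-2-9 0-23 9-10-8-22-8-16-13-17-8-18-21 0-7 8-16 0-18z"/><path data-sink="527 170" data-exterior="1" d="M527 16l-16 0-11 22-6 6-37 3-21 22-11 18-10 4-28 1-10 11-16 39 0 16-7 7-23 15-5-1-44-31-19-8-29 13-21-1-5 3 1 10 17 18 17 8 16 13 22 8 10 8 23-9 13 1 9 7 21 39 7 19 15 20 10 25 12 12-16 5-18 10 0 6 6 22 10 16 51 8 17 21 2 9 13 0 24 8 12 0 17-10 6 2-21 28-7 18-23 4-11 6-10 8-1 18 3 15 73-1z"/><path data-sink="347 33" data-exterior="0" d="M510 16l-255 0-11 30-3 27-4 14-8 14-7 7-10 3 4 10 0 18-7 14 25 0 29-13 19 8 44 31 5 1 23-15 7-7 0-16 16-39 10-11 28-1 10-4 11-18 23-24 31 0 7-2 11-18z"/><path data-sink="17 145" data-exterior="1" d="M33 71l-17 0 0 179 19-18 8-4 7 3 13 13 11 7 8 2 9-2 16 0 22 10-8-14-1-18 3-7 13-13 12-22 13-13 11-17 1-23-2-15-6-6-22-12-38-16-30-9z"/>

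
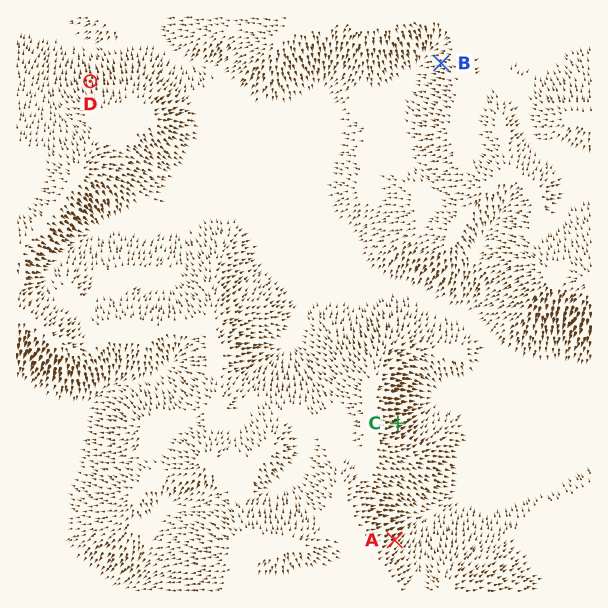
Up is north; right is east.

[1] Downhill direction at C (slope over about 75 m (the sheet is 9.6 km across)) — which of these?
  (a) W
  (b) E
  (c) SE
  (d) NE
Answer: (b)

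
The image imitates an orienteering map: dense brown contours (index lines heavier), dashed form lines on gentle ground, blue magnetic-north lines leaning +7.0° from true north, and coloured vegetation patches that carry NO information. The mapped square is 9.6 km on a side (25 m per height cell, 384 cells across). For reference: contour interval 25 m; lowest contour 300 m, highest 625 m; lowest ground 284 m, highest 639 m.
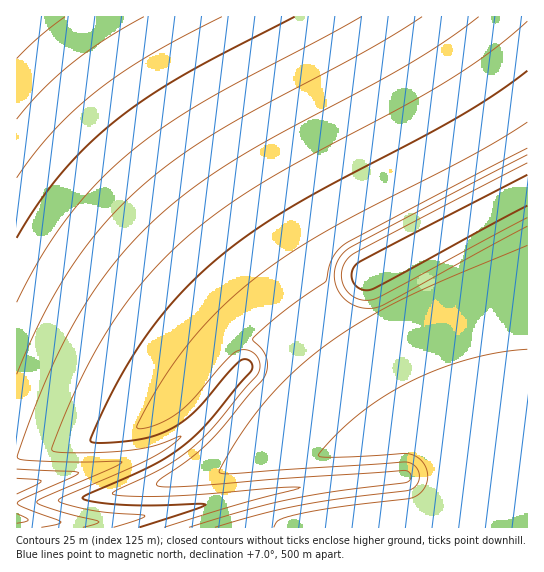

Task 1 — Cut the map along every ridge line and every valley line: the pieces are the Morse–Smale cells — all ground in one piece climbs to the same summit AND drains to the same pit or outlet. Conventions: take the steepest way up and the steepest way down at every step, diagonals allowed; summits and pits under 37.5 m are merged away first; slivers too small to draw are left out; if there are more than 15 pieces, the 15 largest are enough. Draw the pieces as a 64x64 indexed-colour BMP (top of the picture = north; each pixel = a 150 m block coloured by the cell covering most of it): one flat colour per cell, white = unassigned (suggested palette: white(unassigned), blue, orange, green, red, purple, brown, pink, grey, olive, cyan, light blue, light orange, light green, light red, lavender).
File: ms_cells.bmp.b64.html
<image width="64" height="64" href="data:image/bmp;base64,Qk12CAAAAAAAAHYAAAAoAAAAQAAAAEAAAAABAAQAAAAAAAAIAAATCwAAEwsAABAAAAAAAAAA////ALR3HwAOf/8ALKAsACgn1gC9Z5QAS1aMAMJ34wB/f38AIr28AM++FwDox64AeLv/AIrfmACWmP8A1bDFADMzMzMzMzMzMzMzMzMzMzMzMzMzMzMzMxERERERERERMzMzMzMzMzMzMzMzMzMzMzMzMzMzMzMxEREREREREREzMzMzMzMzMzMzMzMzMzMzMzMzMzMzMzERERERERERETMzMzMzMzMzMzMzMzMzMzMzMzMzMzMzMRERERERERERMzMzMzMzMzMzMzMzMzMzMzMzMzMzMzMxERERERERERFTMzMzMzMzMzMzMzMzMzMzMzMzMzMzMxEREREREREREVVVVTMzMzMzMzMzMzMzMzMzMzMzMzMzERERERERERERVVVVVVUzMzMzMzMzMzMzMzMzMzMzMzMRERERERERERFVVVVVVVVVMzMzMzMzMzMzMzMzMzMzMxEREREREREREURFVVVVVVVVUzMzMzMzMzMxEREREzMzERERERERERERRERERVVVVVVVUzMzMzMzMRERERERERERERERERERERFEREREREVVVVVVUzMzMzMREREREREREREREREREREREURERERERERFVVVVMzMzMRERERERERERERERERERERERRERERERERERFVVVTMzERERERERERERERERERERERERFERERERERERERFVVUzEREREREREREREREREREREREREURERERERERERERVVVERERERERERERERERERERERERERREREREREREREREVURBERERERERERERERERERERERERFEREREREREREREREREEREREREREREREREREREREREREUREREREREREREREREQRERERERERERERERERERERERERREREREREREREREREQRERERERERERERERERERERERERFEREREREREREREREQREREREREREREREREREREREREREUREREREREREREREQRERERERERERERERERERERERERERREREREREREREREERERERERERERERERERERERERERERFEREREREREREREEREREREREREREREREREREREREREREUREREREREREREERERERERERERERERERERERERERERERRERERERERERBERERERERERERERERERERERERERERERFERERERERERBEREREREREREREREREREREREREREREREURERERERERBEREREREREREREREREiIiERERERERERERREREREREQREREREREREREREREREiIiIiERERERERERFEREREREQREREREREREREREREREiIiIiIhEREREREREUREREREQREREREREREREREREREiIiIiIiIhERERERERREREREERERERERERERERERERESIiIiIiIiIhERERERFEREREERERERERERERERERERESIiIiIiIiIiIhEREREURERBERERERERERERERERERESIiIiIiIiIiIiIhERERRERBERERERERERERERERERERIiIiIiIiIiIiIiIhERFEQRERERERERERERERERERERIiIiIiIiIiIiIiIiIhEUQRERERERERERERERERERERIiIiIiIiIiIiIiIiIiIhEREREREREREREREREREREREiIiIiIiIiIiIiIiIiIiIREREREREREREREREREREREiIiIiIiIiIiIiIiIiIiIhERERERERERERERERERERESIiIiIiIiIiIiIiIiIiIiERERERERERERERERERERESIiIiIiIiIiIiIiIiIiIiIRERERERERERERERERERESIiIiIiIiIiIiIiIiIiIiIhERERERERERERERERERERIiIiIiIiIiIiIiIiIiIiIiERERERERERERERERERERIiIiIiIiIiIiIiIiIiIiIiIRERERERERERERERERERIiIiIiIiIiIiIiIiIiIiIiIhEREREREREREREREREREiIiIiIiIiIiIiIiIiIiIiIiEREREREREREREREREREiIiIiIiIiIiIiIiIiIiIiIiIRERERERERERERERERESIiIiIiIiIiIiIiIiIiIiIiIhERERERERERERERERESIiIiIiIiIiIiIiIiIiIiIiIiERERERERERERERERESIiIiIiIiIiIiIiIiIiIiIiIiIRERERERERERERERERIiIiIiIiIiIiIiIiIiIiIiIiIhERERERERERERERERIiIiIiIiIiIiIiIiIiIiIiIiIiEREREREREREREREREiIiIiIiIiIiIiIiIiIiIiIiIiIREREREREREREREREiIiIiIiIiIiIiIiIiIiIiIiIiIhEREREREREREREREiIiIiIiIiIiIiIiIiIiIiIiIiIiERERERERERERERESIiIiIiIiIiIiIiIiIiIiIiIiIiIRERERERERERERESIiIiIiIiIiIiIiIiIiIiIiIiIiIhERERERERERERERIiIiIiIiIiIiIiIiIiIiIiIiIiIiERERERERERERERIiIiIiIiIiIiIiIiIiIiIiIiIiIiIREREREREREREREiIiIiIiIiIiIiIiIiIiIiIiIiIiIhEREREREREREREiIiIiIiIiIiIiIiIiIiIiIiIiIiIiERERERERERERESIiIiIiIiIiIiIiIiIiIiIiIiIiIiIRERERERERERESIiIiIiIiIiIiIiIiIiIiIiIiIiIiIhERERERERERESIiIiIiIiIiIiIiIiIiIiIiIiIiIiIi"/>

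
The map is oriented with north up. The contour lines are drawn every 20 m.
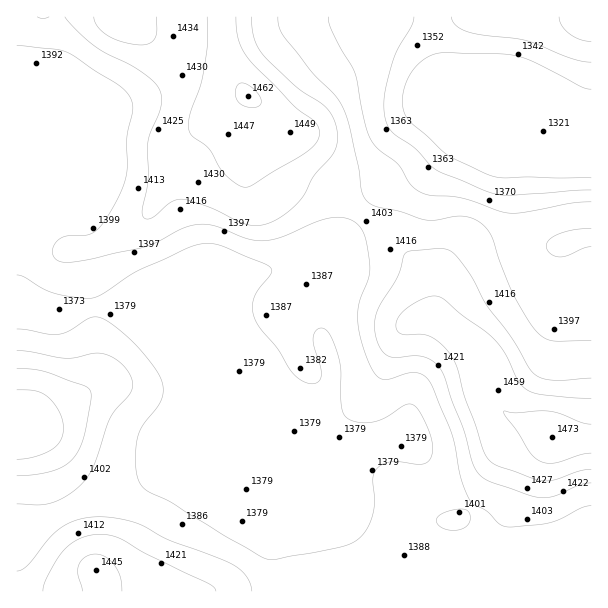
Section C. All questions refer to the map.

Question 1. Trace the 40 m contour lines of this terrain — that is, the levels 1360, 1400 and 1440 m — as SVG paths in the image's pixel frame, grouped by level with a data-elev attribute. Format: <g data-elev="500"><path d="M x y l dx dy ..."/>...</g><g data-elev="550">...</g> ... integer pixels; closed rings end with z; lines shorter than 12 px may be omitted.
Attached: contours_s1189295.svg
<g data-elev="1360"><path d="M591 190l-81 5-18-2-55-23-7-5-16-17-22-16-5-7-2-9-1-12 1-14 10-34 16-29 3-10"/><path d="M451 17l2 4 3 5 12 6 14 3 43 5 45 18 21 4"/></g><g data-elev="1400"><path d="M252 591l-2-7-4-8-6-6-9-6-62-24-31-16-30-7-24 1-19 7-15 13-23 28-6 4-4 1"/><path d="M447 530l11 0 8-3 4-8-2-8-4-2-9 1-9 2-8 4-2 3 1 5 4 3z"/><path d="M17 504l22 1 12-2 15-7 15-12 7-8 6-11 16-46 5-9 14-15 4-11-3-9-6-9-8-7-11-5-10-1-29 5-49-7"/><path d="M591 341l-39 0-7-3-8-6-10-14-15-27-21-57-6-7-8-6-7-4-9-1-26 4-10 0-26-9-22-4-10-6-5-10-3-23-9-37-7-24-8-12-22-21-28-36-6-11-1-10"/><path d="M591 228l-17 2-16 4-9 6-3 6 5 8 9 3 7-1 17-8 7-1"/><path d="M17 46l40 3 12 4 52 34 8 8 3 9 0 9-5 25 0 35-8 24-14 23-10 12-9 3-20 1-9 5-5 10 1 4 3 5 9 2 12 0 64-14 15-6 26-13 15-4 16 0 33 13 17 3 19-4 44-18 13-2 12 3 8 5 4 8 6 27 0 16-9 24-2 15 2 21 8 26 7 12 6 5 8 0 16-5 9-2 9 3 6 6 22 51 10 47 10 23 17 10 12 12 9 3 40-4 12-4 21-12 9-1"/></g><g data-elev="1440"><path d="M122 591l-1-13-6-12-10-9-10-3-11 4-6 8 0 9 4 16"/><path d="M17 459l19-3 17-7 8-9 2-12-4-17-12-15-12-5-18-1"/><path d="M591 398l-48-3-16-5-9-9-12-26-11-15-55-43-9-1-14 5-13 10-7 9-1 7 3 6 6 2 18-1 8 3 10 7 10 12 6 12 7 28 11 27 8 27 8 12 9 5 34 12 9 2 11-1 25-9 12-2"/><path d="M94 17l4 10 10 9 15 6 18 3 9-2 5-5 2-8-1-13"/><path d="M207 17l1 27-4 25-4 17-10 28-1 15 3 7 17 13 10 18 6 8 12 9 9 3 8-3 53-32 10-10 3-10-2-5-3-5-21-16-47-49-9-18-2-22"/></g>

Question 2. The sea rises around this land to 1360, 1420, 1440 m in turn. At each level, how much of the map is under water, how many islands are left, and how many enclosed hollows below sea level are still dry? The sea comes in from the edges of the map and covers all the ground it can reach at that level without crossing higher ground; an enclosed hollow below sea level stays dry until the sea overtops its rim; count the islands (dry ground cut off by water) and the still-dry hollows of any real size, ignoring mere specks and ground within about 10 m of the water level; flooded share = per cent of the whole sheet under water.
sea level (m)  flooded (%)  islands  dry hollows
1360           9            0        0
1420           78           0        0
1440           90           0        0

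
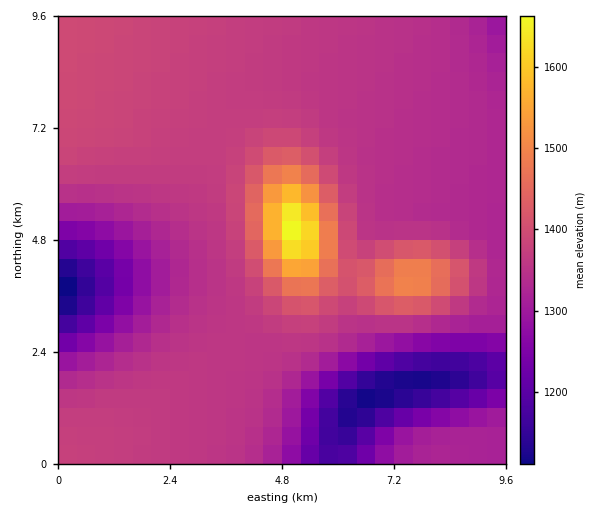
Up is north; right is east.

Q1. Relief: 1100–1680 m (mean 1340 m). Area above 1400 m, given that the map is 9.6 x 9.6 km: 9.2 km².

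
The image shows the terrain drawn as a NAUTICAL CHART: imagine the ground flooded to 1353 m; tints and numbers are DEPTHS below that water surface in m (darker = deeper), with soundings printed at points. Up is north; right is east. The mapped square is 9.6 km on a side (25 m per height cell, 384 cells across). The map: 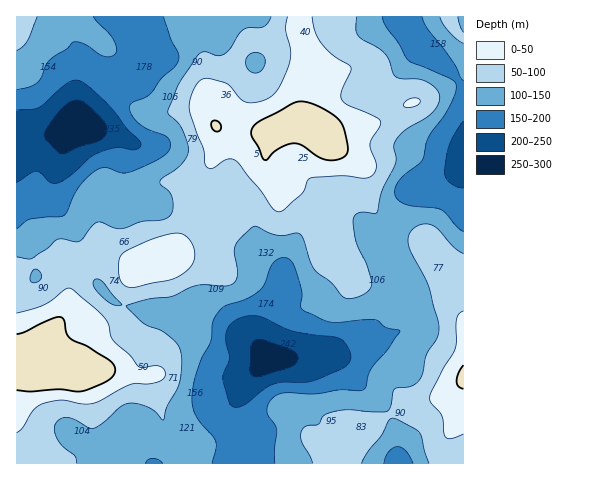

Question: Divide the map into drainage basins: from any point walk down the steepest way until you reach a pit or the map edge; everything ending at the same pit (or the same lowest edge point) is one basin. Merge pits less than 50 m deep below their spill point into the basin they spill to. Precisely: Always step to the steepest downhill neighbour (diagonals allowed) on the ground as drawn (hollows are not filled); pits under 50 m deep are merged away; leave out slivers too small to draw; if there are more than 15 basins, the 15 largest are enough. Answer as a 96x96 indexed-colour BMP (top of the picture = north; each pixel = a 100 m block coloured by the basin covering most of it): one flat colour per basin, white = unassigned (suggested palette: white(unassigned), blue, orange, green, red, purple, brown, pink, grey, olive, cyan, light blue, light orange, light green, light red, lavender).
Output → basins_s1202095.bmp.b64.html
<image width="96" height="96" href="data:image/bmp;base64,Qk12EgAAAAAAAHYAAAAoAAAAYAAAAGAAAAABAAQAAAAAAAASAAATCwAAEwsAABAAAAAAAAAA////ALR3HwAOf/8ALKAsACgn1gC9Z5QAS1aMAMJ34wB/f38AIr28AM++FwDox64AeLv/AIrfmACWmP8A1bDFACIhERERERERERERERERERERERERERERERERERERERERERFEREREREREREREREIiIiIhEREREREREREREREREREREREREREREREREREREREREREUREREREREREREREIiIiIhERERERERERERERERERERERERERERERERERERERERERERREREREREREREREIiIiIRERERERERERERERERERERERERERERERERERERERERERERFEREREREREREREIiIiIREREREREREREREREREREREREREREREREREREREREREREREUREREREREREREQiIiERERERERERERERERERERERERERERERERERERERERERERERERREREREREREREQiIhEREREREREREREREREREREREREREREREREREREREREREREREREURERERERERERCIhERERERERERERERERERERERERERERERERERERERERERERERERERRERERERERERCIhERERERERERERERERERERERERERERERERERERERERERERERERERFEREREREREREIhEREREREREREREREREREREREREREREREREREREREREREREREREREUREREREREREIhERERERERERERERERERERERERERERERERERERERERERERERERERERFEREREREREIhERERERERERERERERERERERERERERERERERERERERERERERERERERERREREREREIhERERERERERERERERERERERERERERERERERERERERERERERERERERERERREREREIhERERERERERERERERERERERERERERERERERERERERERERERERERERERERERFEREIhERERERERERERERERERERERERERERERERERERERERERERERERERERERERERERFEIhEREREREREREREREREREREREREREREREREREREREREREREREREREREREREREREUQhEREREREREREREREREREREREREREREREREREREREREREREREREREREREREREREREhERERERERERERERERERERERERERERERERERERERERERERERERERERERERERERERERERERERERERERERERERERERERERERERERERERERERERERERERERERERERERERERERERERERERERERERERERERERERERERERERERERERERERERERERERERERERERERERERERERERERERERERERERERERERERERERERERERERERERERERERERERERERERERERERERERERERERERERERERERERERERERERERERERERERERERERERERERERERERERERESIiIhERERERERERERERERERERERERERERERERERERERERERERERERERERERERERESIiIhERERERERERERERERERERERERERERERERERERERERERERERERERERERERERESIiIiERERERERERERERERERERERERERERERERERERERERERERERERERERERERERESIiIiERERERERERERERERERERERERERERERERERERERERERERERERERERERERERESIiIiERERERERERERERERERERERERERERERERERERERERERERERERERERERERERESIiIiERERERERERERERERERERERERERERERERERERERERERERERERERERERERERESIiIiIRERERERERERERERERERERERERERERERERERERERERERERERERERERERERESIiIiIhERERERERERERERERERERERERERERERERERERERERERERERERERERERERESIiIiIhERERERERERERERERERERERERERERERERERERERERERERERERERERERERESIiIiIiERERERERERERERERERERERERERERERERERERERERERERERERERERERERESIiIiIiERERERERERERERERERERERERERERERERERERERERERERERERERERERERESIiIiIiIRERERERERERERERERERERERERERERERERERERERERERERERERERERERESIiIiIiIRERERERERERERERERERERERERERERERERERERERERERERERERERERERESIiIiIiIRERERERERERERERERERERERERERERERERERERERERERERERERERERERESIiIiIiIRERERERERERERERERERERERERERERERERERERERERERERERERERERERESIiIiIiIRERERERERERERERERERERERERERERERERERERERERERERERERERERERESIiIiIiIRERERERERERERERERERERERERERERERERERERERERERERERERERERERESIiIiIiIREREREREREREREREREREREREREREREREREREREREREREREREREREREREyIiIiIiIhERERERERERERERERERERERERERERERERERERERERERERERERERERERMyIiIiIiIhERERERERERERERERERERERERERERERERERERERERERERERERERERETMyIiIiIiIiERERERERIiIREREREREREREREREREREREREREREREREREREREREREzMyIiIiIiIiIhERERESIiIiEREREREREREREREREREREREREREREREREREREREREzMyIiIiIiIiIiIRERIiIiIiIhERERERERERERERERERERERERERERERERERERERMzMyIiIiIiIiIiIiIiIiIiIiIiERERERERERERERERERERERERERERERERERERETMzMyIiIiIiIiIiIiIiIiIiIiIiIREREREREREREREREREREREREREREREREREREzMzMyIiIiIiIiIiIiIiIiIiIiIiIhERERERERERERERERERERERERERERERERERMzMzMyIiIiIiIiIiIiIiIiIiIiIiIiIREREREREREREREREREREREREREREREREzMzMzMyIiIiIiIiIiIiIiIiIiIiIiIiIhEREREREREREREREREREREREREREREzMzMzMzMyIiIiIiIiIiIiIiIiIiIiIiIiIiERERERERERERERERERERERERERETMzMzMzMzMyIiIiIiIiIiIiIiIiIiIiIiIiIiIREREREREREREREREREREREREREzMzMzMzMzMyIiIiIiIiIiIiIiIiIiIiIiIiIiIRERERERERERERERERERERERETMzMzMzMzMzMyIiIiIiIiIiIiIiIiIiIiIiIiIiIREREREREREREREREREREREREzMzMzMzMzMzMyIiIiIiIiIiIiIiIiIiIiIiIiIiIREREREREREREREREREREREREzMzMzMzMzMzMyIiIiIiIiIiIiIiIiIiIiIiIiIiERERERERERERERERERERERERMzMzMzMzMzMzMyIiIiIiIiIiIiIiIiIiIiIiIiIiIRERERERERERERERERERERERMzMzMzMzMzMzMyIiIiIiIiIiIiIiIiIiIiIiIiIiIRERERERERERERERERERERETMzMzMzMzMzMzMyIiIiIiIiIiIiIiIiIiIiIiIiIiIhERERERERERERERERERERETMzMzMzMzMzMzMyIiIiIiIiIiIiIiIiIiIiIiIiIiIhERERERERERERERERERERETMzMzMzMzMzMzMyIiIiIiIiIiIiIiIiIiIiIiIiIiIhERERERERERERERERERERETMzMzMzMzMzMzMyIiIiIiIiIiIiIiIiIiIiIiIiIiIhERERERERERERERERERERETMzMzMzMzMzMzMyIiIiIiIiIiIiIiIiIiIiIiIiIiIhERERERERERERERERERERETMzMzMzMzMzMzMyIiIiIiIiIiIiIiIiIiIiIiIiIiIhEREREREREREREREREREREzMzMzMzMzMzMzMyIiIiIiIiIiIiIiIiIiIiIiIiIiIhERERERERERERERERERERMzMzMzMzMzMzMzMyIiIiIiIiIiIiIiIiIiIiIiIiIiIhERERERERERERERERERETMzMzMzMzMzMzMzMyIiIiIiIiIiIiIiIiIiIiIiIiIiIhEREREREREREREREREREzMzMzMzMzMzMzMzMyIiIiIiIiIiIiIiIiIiIiIiIiIiIiERERERERERERERERETMzMzMzMzMzMzMzMzMyIiIiIiIiIiIiIiIiIiIiIiIiIiIiEREREREREREREREREzMzMzMzMzMzMzMzMzMyIiIiIiIiIiIiIiIiIiIiIiIiIiIiERERERERERERERERMzMzMzMzMzMzMzMzMzMyIiIiIiIiIiIiIiIiIiIiIiIiIiIiERERERERERERERETMzMzMzMzMzMzMzMzMzMyIiIiIiIiIiIiIiIiIiIiIiIiIiIiESIiIiIiIREREREREREzMzMzMzMzMzMzMzMyIiIiIiIiIiIiIiIiIiIiIiIiIiIiIiIiIiIiIiIRIhERERERETMzMzMzMzMzMzMyIiIiIiIiIiIiIiIiIiIiIiIiIiIiIiIiIiIiIiIiIhERERERERETMzMzMzMzMzMyIiIiIiIiIiIiIiIiIiIiIiIiIiIiIiIiIiIiIiIiIREREREREREREzMzMzMzMzMyIiIiIiIiIiIiIiIiIiIiIiIiIiIiIiIiIiIiIiIiIhERERERERERETMzMzMzMzMyIiIiIiIiIiIiIiIiIiIiIiIiIiIiIiIiIiIiIiIiIhERERERERERERMzMzMzMzMyIiIiIiIiIiIiIiIiIiIiIiIiIiIiIiIiIiIiIiIiIhERERERERERETMzMzMzMzMyIiIiIiIiIiIiIiIiIiIiIiIiIiIiIiIiIiIiIiIiIhEREREREREREzMzMzMzMzMyIiIiIiIiIiIiIiIiIiIiIiIiIiIiIiIiIiIiIiIiIiEREREREREREzMzMzMzMzMyIiIiIiIiIiIiIiIiIiIiIiIiIiIiIiIiIiIiIiIiIiERERERERERMzMzMzMzMzMyIiIiIiIiIiIiIiIiIiIiIiIiIiIiIiIiIiIiIiIiIiIRERERERERMzMzMzMzMzMyIiIiIiIiIiIiIiIiIiIiIiIiIiIiIiIiIiIiIiIiIiIRERERERETMzMzMzMzMzMyIiIiIiIiIiIiIiIiIiIiIiIiIiIiIiIiIiIiIiIiIiIzMRERERETMzMzMzMzMzMyIiIiIiIiIiIiIiIiIiIiIiIiIiIiIiIiIiIiIiIiIiMzMzEREREzMzMzMzMzMzMyIiIiIiIiIiIiIiIiIiIiIiIiIiIiIiIiIiIiIiIiIiMzMzMzMTMzMzMzMzMzMzMyIiIiIiIiIiIiIiIiIiIiIiIiIiIiIiIiIiIiIiIiIjMzMzMzMzMzMzMzMzMzMzMyIiIiIiIiIiIiIiIiIiIiIiIiIiIiIiIiIiIiIiIiIzMzMzMzMzMzMzMzMzMzMzMyIiIiIiIiIiIiIiIiIiIiIiIiIiIiIiIiIiIiIiIiIzMzMzMzMzMzMzMzMzMzMzMyIiIiIiIiIiIiIiIiIiIiIiIiIiIiIiIiIiIiIiIiIzMzMzMzMzMzMzMzMzMzMzMyIiIiIiIiIiIiIiIiIiIiIiIiIiIiIiIiIiIiIiIiMzMzMzMzMzMzMzMzMzMzMzMyIiIiIiIiIiIiIiIiIiIiIiIiIiIiIiIiIiIiIiIiMzMzMzMzMzMzMzMzMzMzMzMSIiIiIiIiIiIiIiIiIiIiIiIiIiIiIiIiIiIiIiIjMzMzMzMzMzMzMzMzMzMzMzESIiIiIiIiIiIiIiIiIiIiIiIiIiIiIiIiIiIiIiIjMzMzMzMzMzMzMzMzMzMzMzESIiIiIiIiIiIiIiIiIiIiIiIiIiIiIiIiIiIiIiIjMzMzMzMzMzMzMzMzMzMzMxESIiIiIiIiIiIiIiIiIiIiIiIiIiIiIiIiIiIiIiIjMzMzMzMzMzMzMzMzMzMzMxEQ=="/>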